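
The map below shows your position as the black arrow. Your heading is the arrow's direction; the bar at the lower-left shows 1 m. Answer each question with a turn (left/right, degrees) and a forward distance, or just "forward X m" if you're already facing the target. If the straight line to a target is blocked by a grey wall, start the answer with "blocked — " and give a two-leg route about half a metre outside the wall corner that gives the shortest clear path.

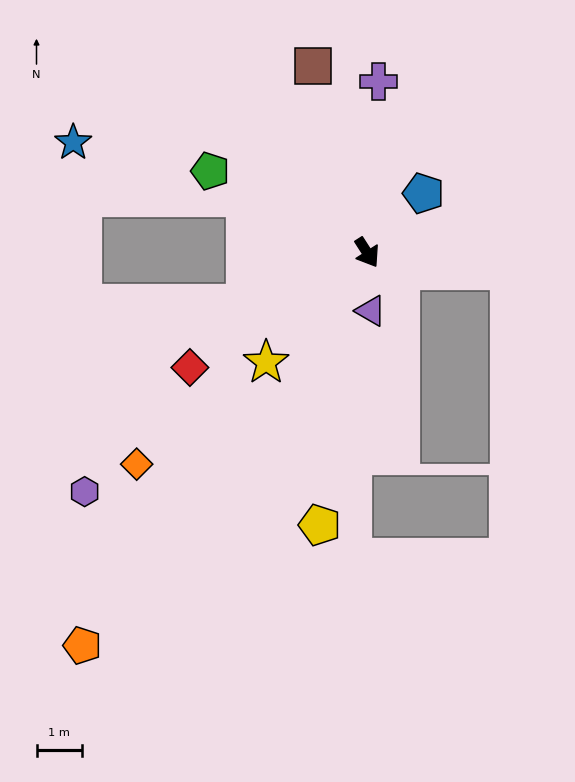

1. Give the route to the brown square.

turn left 164°, forward 4.3 m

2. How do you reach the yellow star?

turn right 75°, forward 3.3 m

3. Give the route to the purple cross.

turn left 144°, forward 3.8 m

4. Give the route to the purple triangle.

turn right 29°, forward 1.3 m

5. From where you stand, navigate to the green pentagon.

turn right 150°, forward 3.9 m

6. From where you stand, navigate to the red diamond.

turn right 90°, forward 4.6 m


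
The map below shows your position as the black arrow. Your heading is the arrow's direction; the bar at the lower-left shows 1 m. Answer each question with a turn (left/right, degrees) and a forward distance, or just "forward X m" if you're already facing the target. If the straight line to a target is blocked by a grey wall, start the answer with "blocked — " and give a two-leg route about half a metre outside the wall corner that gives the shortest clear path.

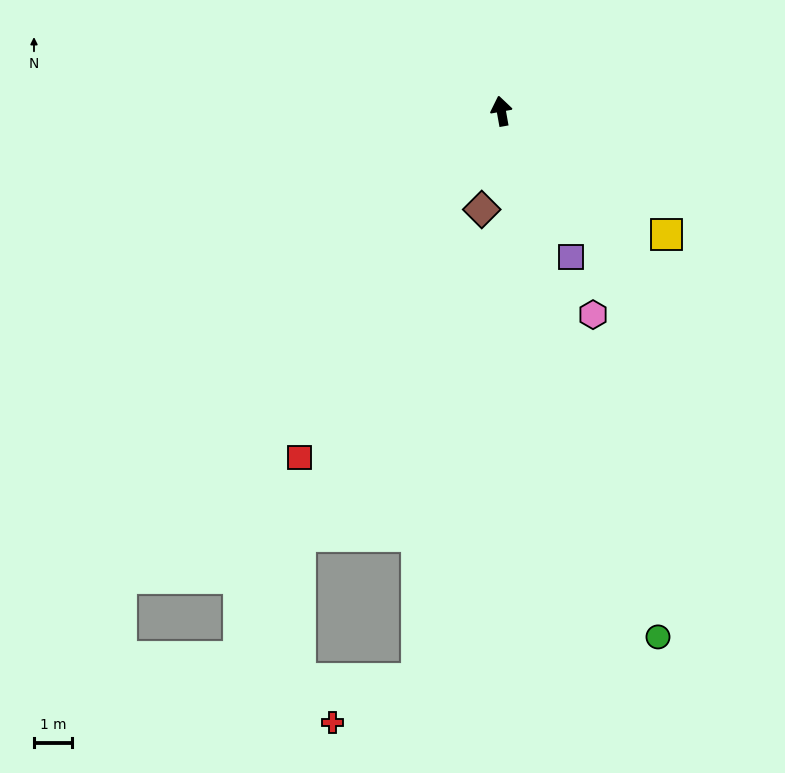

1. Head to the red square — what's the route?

turn left 140°, forward 10.5 m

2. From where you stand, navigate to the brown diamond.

turn left 159°, forward 2.6 m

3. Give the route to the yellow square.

turn right 137°, forward 5.4 m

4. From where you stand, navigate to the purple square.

turn right 165°, forward 4.2 m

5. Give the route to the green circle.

turn right 174°, forward 14.3 m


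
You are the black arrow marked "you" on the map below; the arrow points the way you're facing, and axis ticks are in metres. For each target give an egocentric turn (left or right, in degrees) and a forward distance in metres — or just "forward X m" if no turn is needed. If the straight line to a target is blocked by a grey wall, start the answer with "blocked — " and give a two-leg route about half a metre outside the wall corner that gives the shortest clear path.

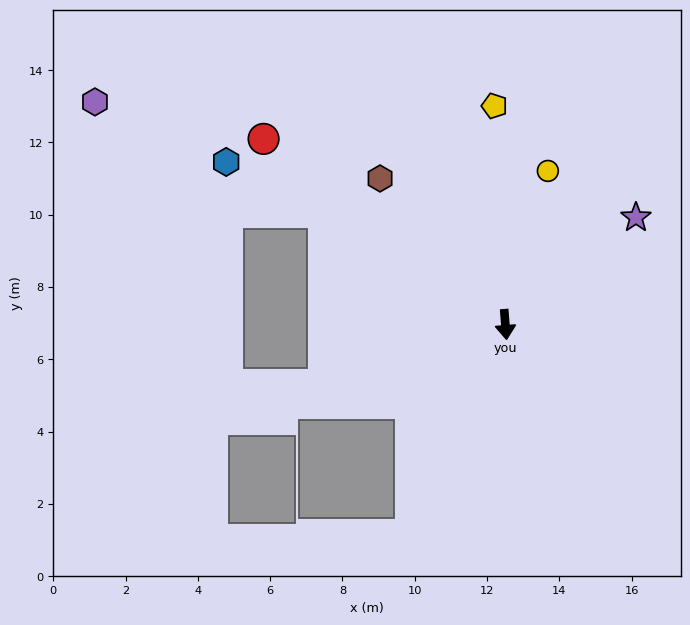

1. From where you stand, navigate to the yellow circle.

turn left 160°, forward 4.4 m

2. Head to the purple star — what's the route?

turn left 125°, forward 4.7 m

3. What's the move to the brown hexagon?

turn right 144°, forward 5.3 m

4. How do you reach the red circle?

turn right 132°, forward 8.4 m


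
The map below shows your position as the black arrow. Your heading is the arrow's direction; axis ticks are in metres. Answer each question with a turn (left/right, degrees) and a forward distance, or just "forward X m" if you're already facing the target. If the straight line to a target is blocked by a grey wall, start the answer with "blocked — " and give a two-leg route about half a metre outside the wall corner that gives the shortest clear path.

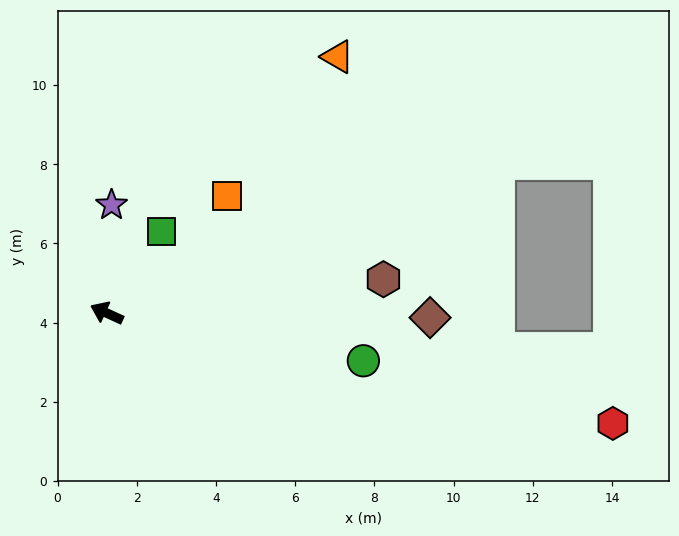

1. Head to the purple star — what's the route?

turn right 68°, forward 2.7 m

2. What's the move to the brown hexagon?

turn right 148°, forward 7.0 m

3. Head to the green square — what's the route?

turn right 99°, forward 2.5 m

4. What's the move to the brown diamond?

turn right 156°, forward 8.2 m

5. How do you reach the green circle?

turn right 166°, forward 6.6 m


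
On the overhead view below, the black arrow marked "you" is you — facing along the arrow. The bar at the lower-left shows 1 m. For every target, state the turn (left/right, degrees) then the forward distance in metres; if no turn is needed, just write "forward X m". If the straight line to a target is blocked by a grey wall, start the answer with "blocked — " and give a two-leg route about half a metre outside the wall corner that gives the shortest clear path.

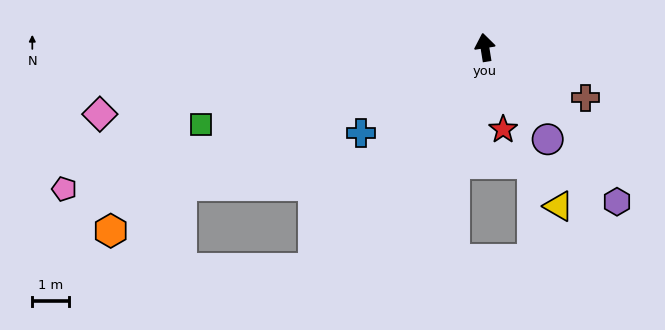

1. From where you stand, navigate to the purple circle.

turn right 155°, forward 3.0 m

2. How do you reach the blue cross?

turn left 116°, forward 4.1 m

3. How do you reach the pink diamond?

turn left 91°, forward 10.7 m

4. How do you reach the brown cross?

turn right 126°, forward 3.1 m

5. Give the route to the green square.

turn left 96°, forward 8.1 m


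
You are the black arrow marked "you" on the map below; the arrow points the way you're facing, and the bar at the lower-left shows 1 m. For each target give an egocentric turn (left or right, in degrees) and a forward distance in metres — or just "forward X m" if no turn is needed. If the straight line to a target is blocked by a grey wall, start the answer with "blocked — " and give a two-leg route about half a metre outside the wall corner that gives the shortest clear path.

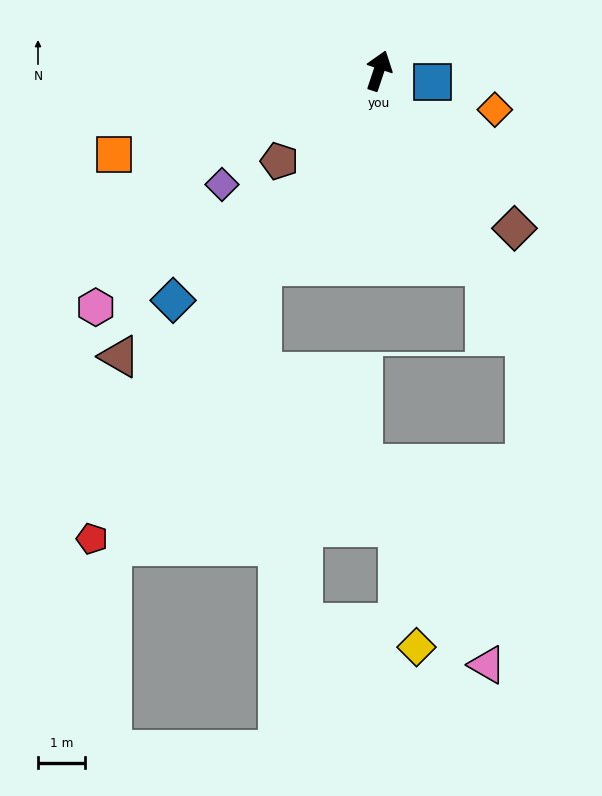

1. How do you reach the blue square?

turn right 84°, forward 1.2 m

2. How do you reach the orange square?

turn left 126°, forward 5.9 m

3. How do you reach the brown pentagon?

turn left 151°, forward 2.9 m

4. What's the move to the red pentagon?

turn left 167°, forward 11.6 m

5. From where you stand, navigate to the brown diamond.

turn right 121°, forward 4.4 m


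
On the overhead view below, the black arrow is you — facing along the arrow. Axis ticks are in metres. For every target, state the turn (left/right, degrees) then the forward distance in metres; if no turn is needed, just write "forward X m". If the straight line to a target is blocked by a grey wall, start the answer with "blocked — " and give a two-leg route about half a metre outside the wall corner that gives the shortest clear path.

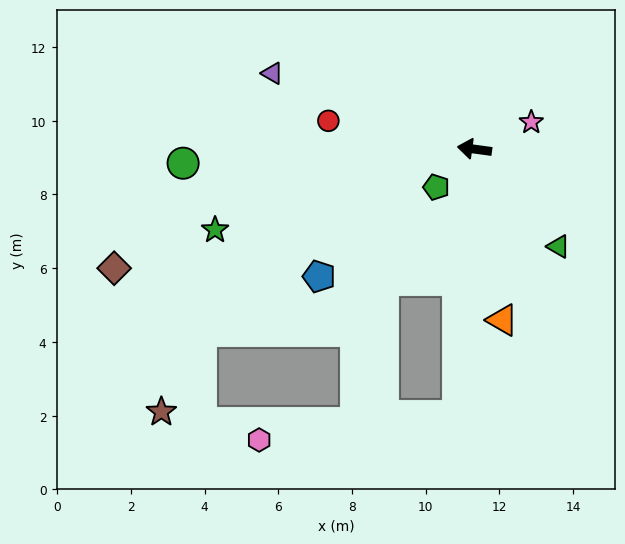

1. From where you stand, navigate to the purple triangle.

turn right 13°, forward 5.9 m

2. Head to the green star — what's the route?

turn left 25°, forward 7.4 m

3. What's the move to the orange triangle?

turn left 107°, forward 4.7 m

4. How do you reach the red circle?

turn right 3°, forward 4.0 m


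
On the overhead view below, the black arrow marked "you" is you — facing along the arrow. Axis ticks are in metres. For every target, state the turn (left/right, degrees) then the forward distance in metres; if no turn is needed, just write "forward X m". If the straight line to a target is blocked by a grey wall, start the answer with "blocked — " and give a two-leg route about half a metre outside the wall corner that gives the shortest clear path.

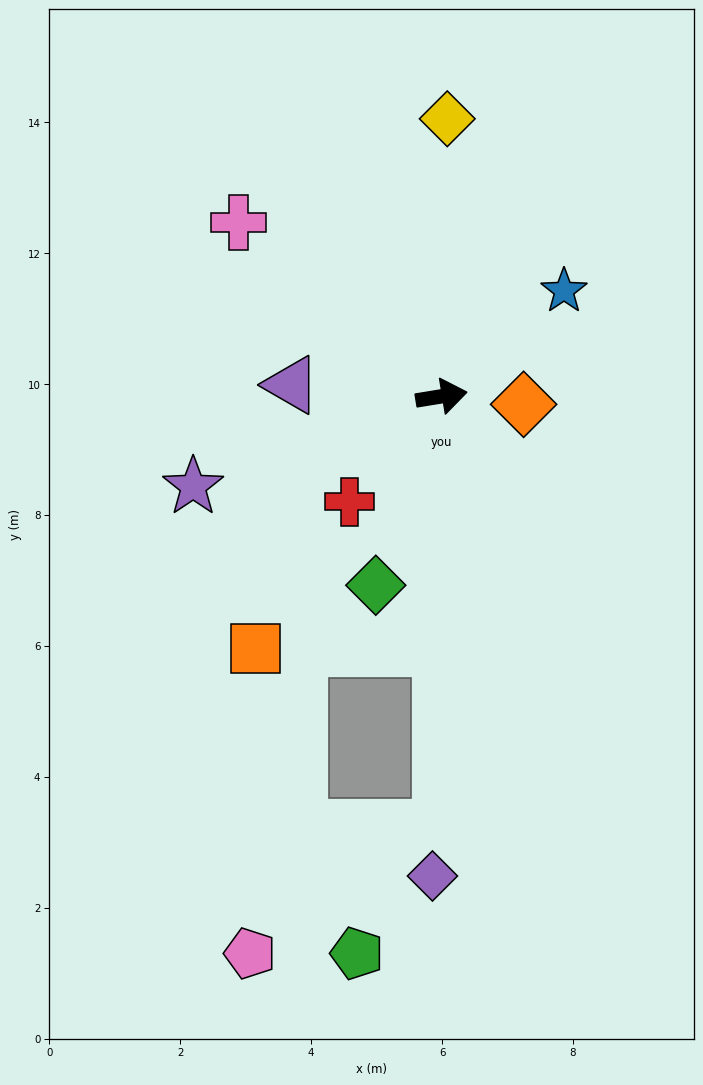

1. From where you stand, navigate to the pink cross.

turn left 130°, forward 4.1 m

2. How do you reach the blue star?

turn left 31°, forward 2.5 m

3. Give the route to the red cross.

turn right 140°, forward 2.1 m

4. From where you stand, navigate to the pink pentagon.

blocked — turn right 99°, forward 6.6 m, then turn right 57°, forward 3.5 m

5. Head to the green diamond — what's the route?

turn right 118°, forward 3.1 m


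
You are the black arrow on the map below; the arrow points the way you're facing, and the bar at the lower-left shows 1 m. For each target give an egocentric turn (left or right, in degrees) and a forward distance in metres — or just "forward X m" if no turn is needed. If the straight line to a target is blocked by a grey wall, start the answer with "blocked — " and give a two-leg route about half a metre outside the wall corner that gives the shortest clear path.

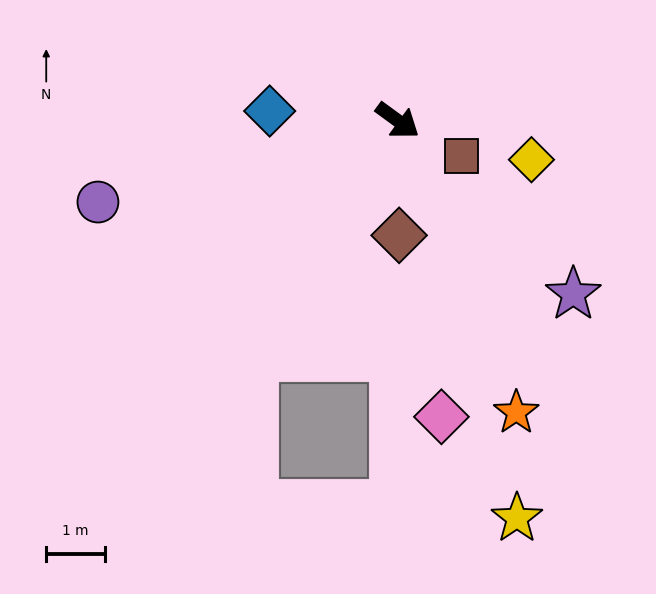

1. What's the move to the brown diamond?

turn right 53°, forward 2.0 m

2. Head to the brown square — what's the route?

turn left 7°, forward 1.2 m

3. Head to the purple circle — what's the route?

turn right 129°, forward 5.3 m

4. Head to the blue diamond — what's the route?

turn right 148°, forward 2.2 m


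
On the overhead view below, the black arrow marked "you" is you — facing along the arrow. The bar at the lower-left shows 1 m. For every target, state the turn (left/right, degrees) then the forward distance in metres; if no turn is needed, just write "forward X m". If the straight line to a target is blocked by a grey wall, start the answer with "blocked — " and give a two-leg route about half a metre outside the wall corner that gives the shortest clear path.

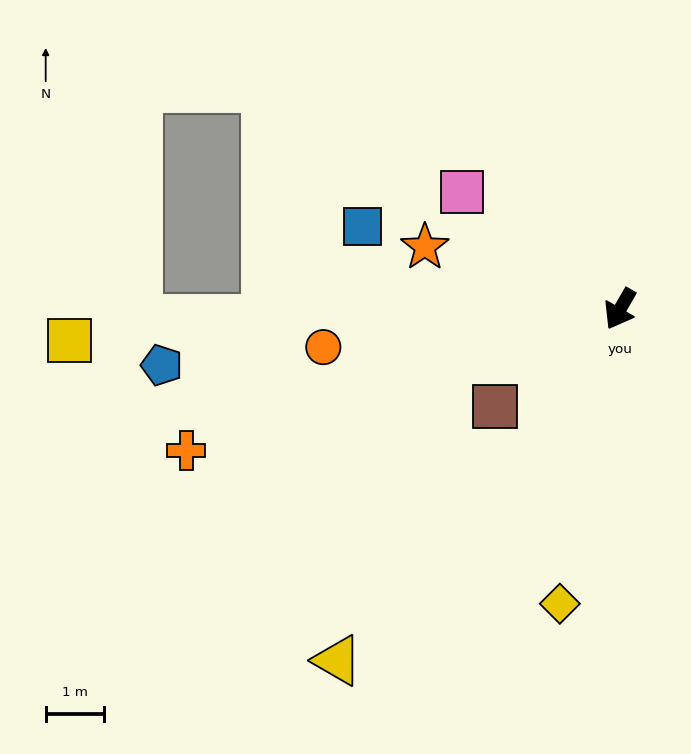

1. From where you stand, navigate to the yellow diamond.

turn left 18°, forward 5.2 m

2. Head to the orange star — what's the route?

turn right 78°, forward 3.5 m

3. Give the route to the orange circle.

turn right 53°, forward 5.1 m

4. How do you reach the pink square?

turn right 97°, forward 3.4 m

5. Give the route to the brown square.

turn right 22°, forward 2.7 m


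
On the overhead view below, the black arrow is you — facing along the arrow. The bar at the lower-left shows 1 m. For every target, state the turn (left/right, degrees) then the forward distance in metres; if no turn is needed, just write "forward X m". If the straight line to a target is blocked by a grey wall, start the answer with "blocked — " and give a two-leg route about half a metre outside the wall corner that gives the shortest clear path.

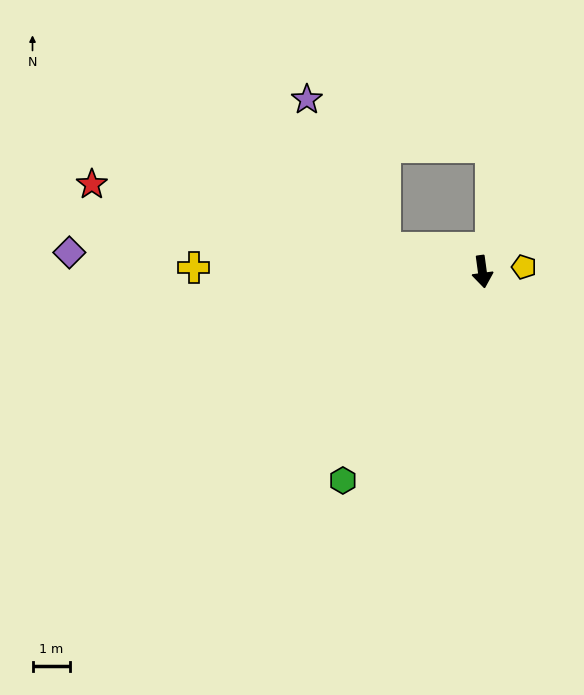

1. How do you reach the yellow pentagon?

turn left 89°, forward 1.1 m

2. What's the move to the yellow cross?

turn right 99°, forward 7.7 m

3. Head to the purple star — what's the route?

blocked — turn right 112°, forward 2.7 m, then turn right 48°, forward 4.5 m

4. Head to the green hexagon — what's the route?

turn right 41°, forward 6.7 m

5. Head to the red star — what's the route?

turn right 110°, forward 10.7 m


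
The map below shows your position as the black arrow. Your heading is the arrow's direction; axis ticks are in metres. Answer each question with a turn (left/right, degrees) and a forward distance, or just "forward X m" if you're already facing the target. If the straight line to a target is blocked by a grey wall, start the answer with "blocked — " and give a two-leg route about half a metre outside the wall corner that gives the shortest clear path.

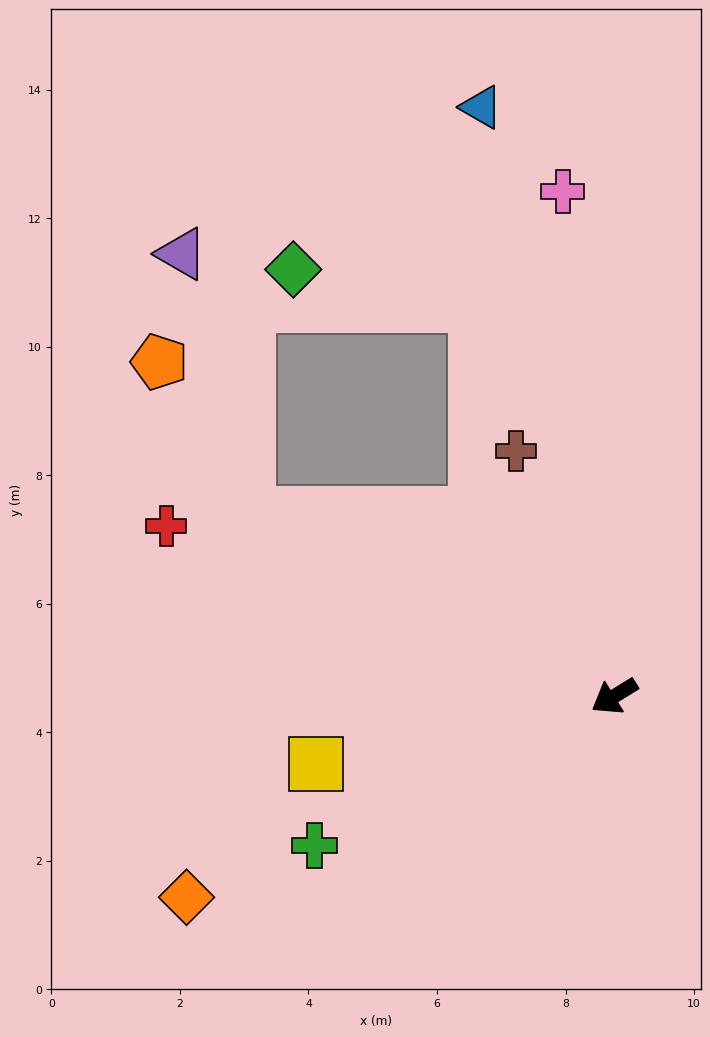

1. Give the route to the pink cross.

turn right 116°, forward 7.9 m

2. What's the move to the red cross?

turn right 52°, forward 7.5 m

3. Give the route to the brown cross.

turn right 100°, forward 4.1 m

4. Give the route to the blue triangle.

turn right 109°, forward 9.4 m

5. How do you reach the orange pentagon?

blocked — turn right 58°, forward 6.4 m, then turn right 33°, forward 2.7 m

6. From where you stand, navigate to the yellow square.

turn right 19°, forward 4.8 m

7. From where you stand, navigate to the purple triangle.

blocked — turn right 58°, forward 6.4 m, then turn right 49°, forward 4.2 m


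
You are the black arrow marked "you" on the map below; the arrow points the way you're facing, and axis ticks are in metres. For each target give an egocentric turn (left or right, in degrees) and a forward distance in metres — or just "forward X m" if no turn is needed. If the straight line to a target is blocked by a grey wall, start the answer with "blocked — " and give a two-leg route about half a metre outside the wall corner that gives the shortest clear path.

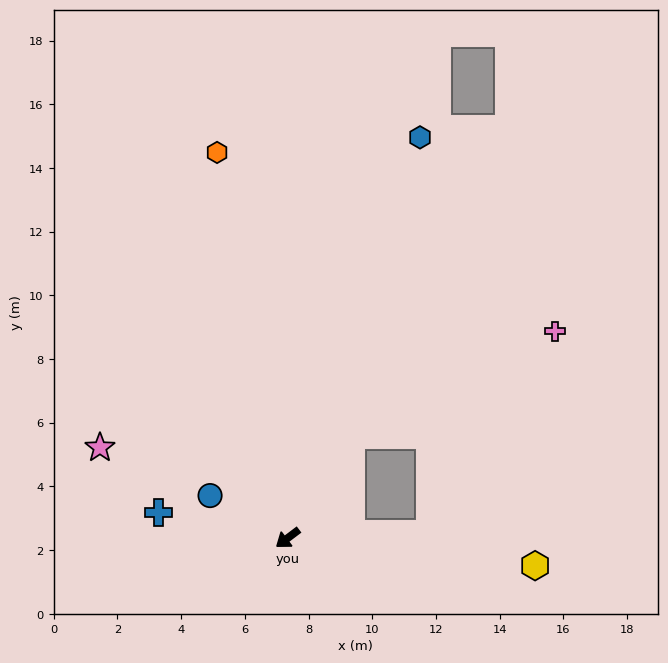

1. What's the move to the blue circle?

turn right 66°, forward 2.8 m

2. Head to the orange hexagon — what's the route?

turn right 117°, forward 12.3 m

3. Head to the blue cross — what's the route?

turn right 48°, forward 4.1 m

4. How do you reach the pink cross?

blocked — turn right 159°, forward 3.8 m, then turn right 31°, forward 7.2 m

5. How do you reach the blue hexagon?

turn right 145°, forward 13.3 m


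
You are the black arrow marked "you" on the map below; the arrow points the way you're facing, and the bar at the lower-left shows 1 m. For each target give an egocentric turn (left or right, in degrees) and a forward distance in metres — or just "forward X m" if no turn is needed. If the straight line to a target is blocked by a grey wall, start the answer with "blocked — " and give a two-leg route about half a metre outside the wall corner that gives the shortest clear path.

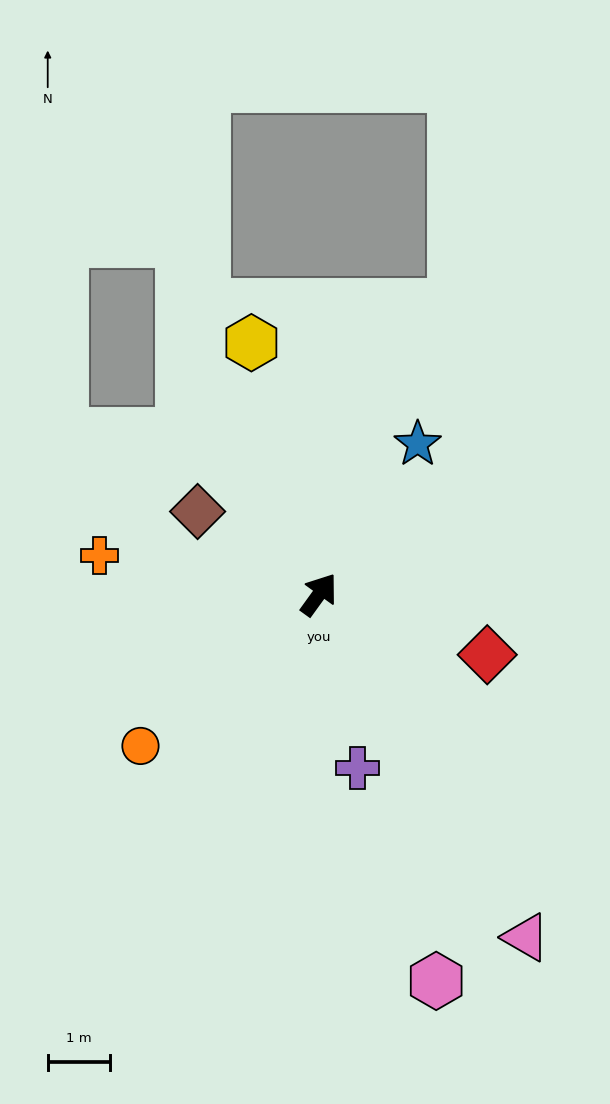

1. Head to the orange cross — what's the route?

turn left 116°, forward 3.6 m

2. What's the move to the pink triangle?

turn right 113°, forward 6.5 m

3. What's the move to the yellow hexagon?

turn left 51°, forward 4.2 m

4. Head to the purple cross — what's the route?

turn right 132°, forward 2.9 m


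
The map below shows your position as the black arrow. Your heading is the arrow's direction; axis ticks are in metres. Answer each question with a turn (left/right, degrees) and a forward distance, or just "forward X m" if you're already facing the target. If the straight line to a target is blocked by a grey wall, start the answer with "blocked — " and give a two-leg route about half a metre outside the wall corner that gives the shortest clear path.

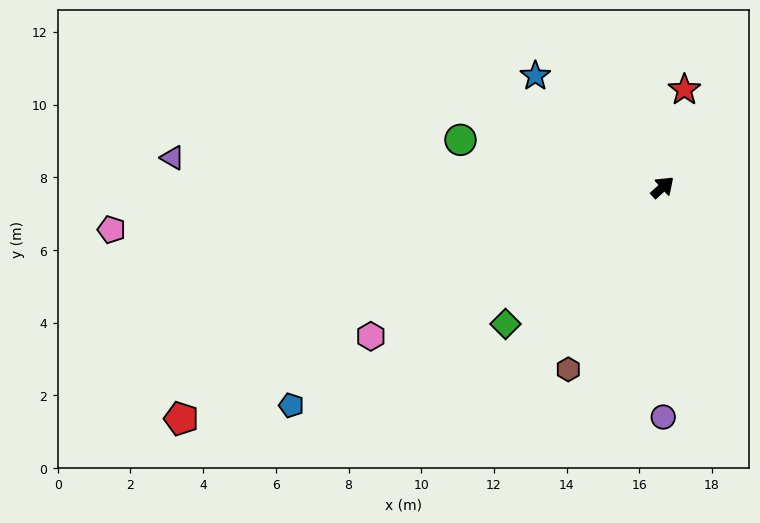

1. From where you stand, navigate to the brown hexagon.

turn right 160°, forward 5.6 m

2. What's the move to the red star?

turn left 35°, forward 2.7 m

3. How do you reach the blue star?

turn left 96°, forward 4.7 m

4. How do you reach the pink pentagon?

turn left 142°, forward 15.2 m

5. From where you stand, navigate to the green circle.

turn left 124°, forward 5.7 m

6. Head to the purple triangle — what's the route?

turn left 134°, forward 13.5 m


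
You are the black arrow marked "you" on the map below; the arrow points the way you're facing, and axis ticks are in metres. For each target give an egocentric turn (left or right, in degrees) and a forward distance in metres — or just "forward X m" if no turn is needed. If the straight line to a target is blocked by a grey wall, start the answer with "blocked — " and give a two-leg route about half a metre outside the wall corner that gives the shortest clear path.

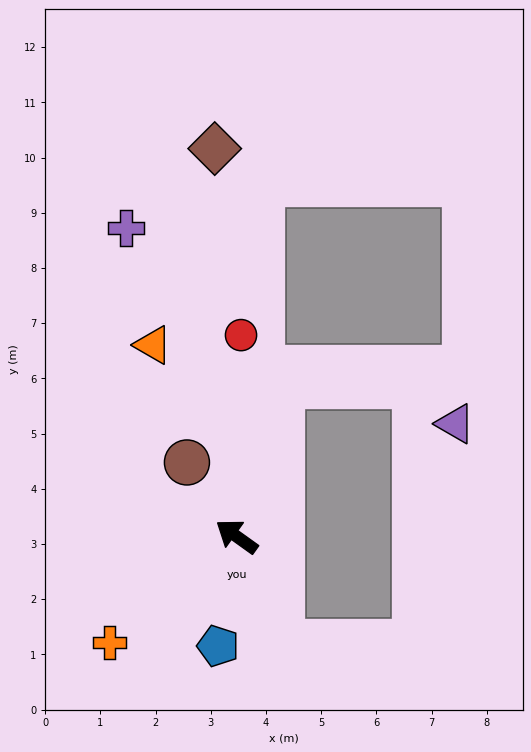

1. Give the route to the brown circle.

turn right 21°, forward 1.6 m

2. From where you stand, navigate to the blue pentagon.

turn left 116°, forward 2.0 m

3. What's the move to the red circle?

turn right 56°, forward 3.6 m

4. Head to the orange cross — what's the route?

turn left 75°, forward 3.0 m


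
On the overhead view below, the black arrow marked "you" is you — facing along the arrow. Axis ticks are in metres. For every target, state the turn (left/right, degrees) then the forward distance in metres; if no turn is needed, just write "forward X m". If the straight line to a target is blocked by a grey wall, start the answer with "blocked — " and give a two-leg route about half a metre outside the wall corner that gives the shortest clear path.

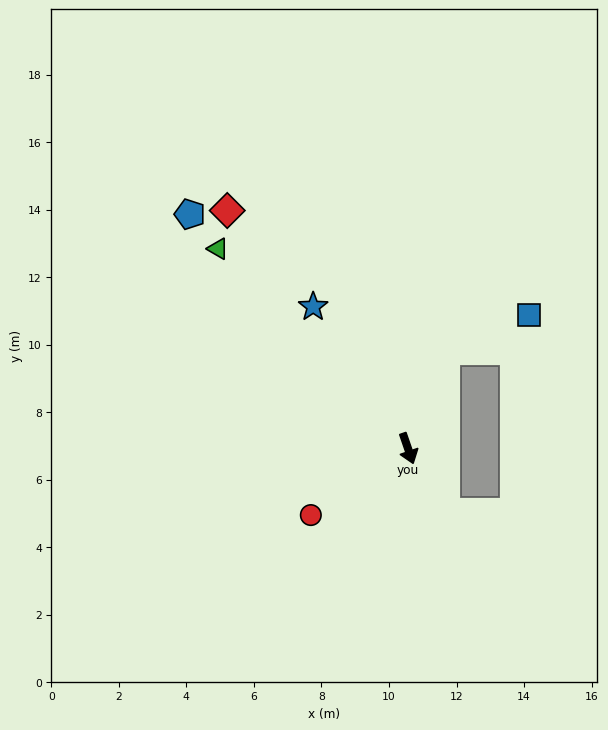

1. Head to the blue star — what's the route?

turn right 165°, forward 5.0 m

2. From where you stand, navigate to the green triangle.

turn right 155°, forward 8.2 m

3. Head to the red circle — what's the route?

turn right 75°, forward 3.5 m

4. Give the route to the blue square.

blocked — turn left 140°, forward 3.1 m, then turn right 46°, forward 2.7 m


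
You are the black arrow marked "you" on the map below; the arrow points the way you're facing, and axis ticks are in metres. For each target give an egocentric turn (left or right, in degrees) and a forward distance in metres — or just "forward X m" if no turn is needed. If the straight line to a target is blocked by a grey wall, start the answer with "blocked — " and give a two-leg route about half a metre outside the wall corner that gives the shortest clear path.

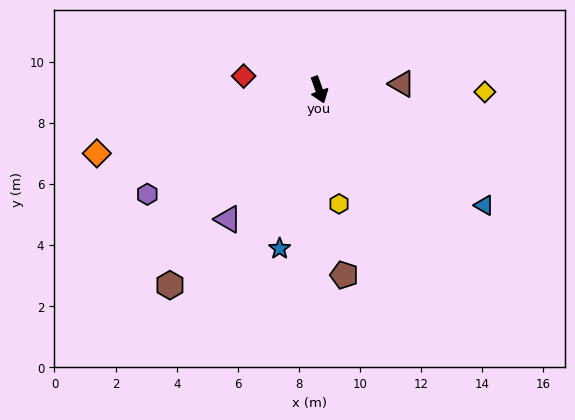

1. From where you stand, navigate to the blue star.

turn right 34°, forward 5.4 m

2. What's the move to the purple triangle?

turn right 55°, forward 5.2 m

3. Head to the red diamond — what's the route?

turn right 120°, forward 2.5 m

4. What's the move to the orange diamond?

turn right 94°, forward 7.6 m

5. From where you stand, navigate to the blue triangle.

turn left 35°, forward 6.6 m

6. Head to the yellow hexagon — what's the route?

turn right 10°, forward 3.8 m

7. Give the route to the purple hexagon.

turn right 78°, forward 6.6 m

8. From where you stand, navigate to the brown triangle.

turn left 74°, forward 2.7 m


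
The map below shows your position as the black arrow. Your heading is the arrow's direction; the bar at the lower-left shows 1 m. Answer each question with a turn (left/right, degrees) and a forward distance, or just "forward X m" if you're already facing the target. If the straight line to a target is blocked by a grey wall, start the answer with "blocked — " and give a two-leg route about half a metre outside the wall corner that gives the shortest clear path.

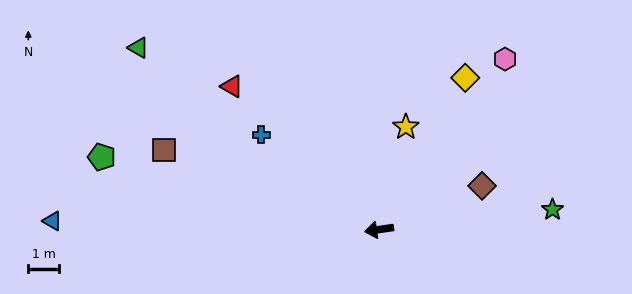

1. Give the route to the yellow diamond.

turn right 128°, forward 5.7 m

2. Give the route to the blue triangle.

turn right 10°, forward 10.6 m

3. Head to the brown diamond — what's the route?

turn right 165°, forward 3.6 m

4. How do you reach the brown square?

turn right 29°, forward 7.5 m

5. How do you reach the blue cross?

turn right 47°, forward 4.9 m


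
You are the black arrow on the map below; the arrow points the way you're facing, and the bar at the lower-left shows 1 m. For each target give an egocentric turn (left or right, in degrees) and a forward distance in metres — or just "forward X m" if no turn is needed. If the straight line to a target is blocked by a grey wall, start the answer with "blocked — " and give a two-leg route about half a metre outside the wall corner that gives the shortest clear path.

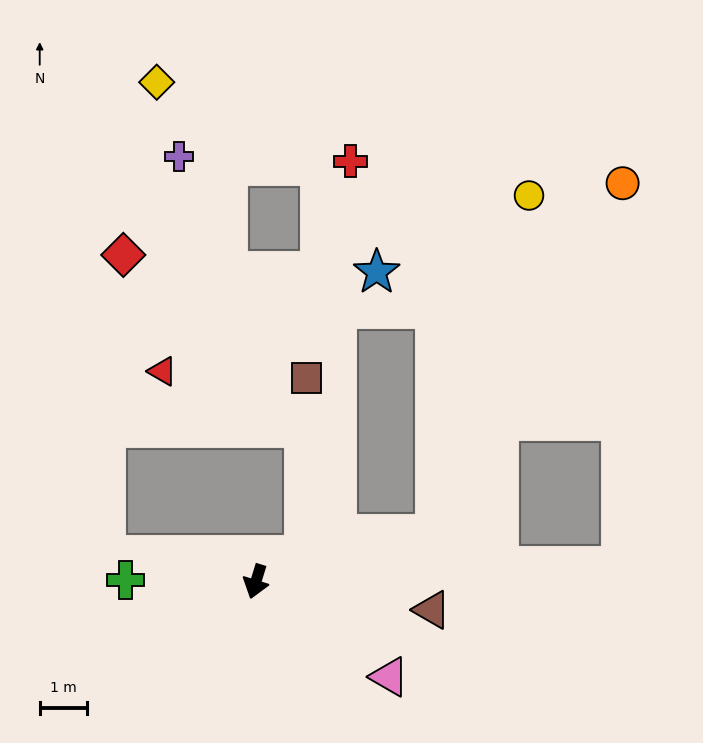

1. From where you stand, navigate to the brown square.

blocked — turn left 136°, forward 1.1 m, then turn left 60°, forward 3.7 m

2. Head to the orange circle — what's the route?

blocked — turn left 122°, forward 3.9 m, then turn left 47°, forward 8.3 m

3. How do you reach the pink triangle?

turn left 72°, forward 3.4 m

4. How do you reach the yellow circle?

blocked — turn left 122°, forward 3.9 m, then turn left 60°, forward 7.4 m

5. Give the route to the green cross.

turn right 74°, forward 2.7 m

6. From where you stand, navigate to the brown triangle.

turn left 98°, forward 3.7 m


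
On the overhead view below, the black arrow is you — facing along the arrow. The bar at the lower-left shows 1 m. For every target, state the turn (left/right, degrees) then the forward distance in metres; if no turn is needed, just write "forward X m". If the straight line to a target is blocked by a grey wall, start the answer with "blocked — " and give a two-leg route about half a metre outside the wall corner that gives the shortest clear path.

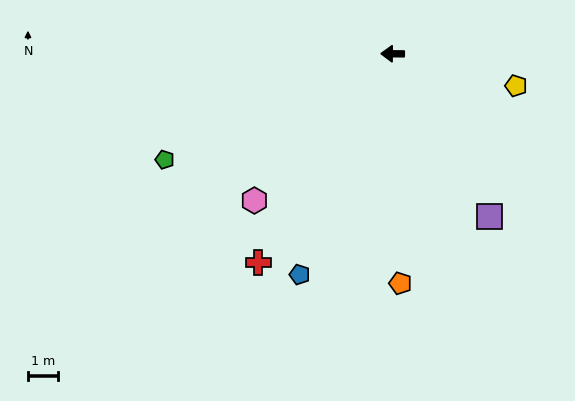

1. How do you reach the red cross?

turn left 58°, forward 8.3 m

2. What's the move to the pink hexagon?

turn left 47°, forward 6.8 m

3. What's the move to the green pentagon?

turn left 25°, forward 8.5 m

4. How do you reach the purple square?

turn left 121°, forward 6.4 m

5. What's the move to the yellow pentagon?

turn left 166°, forward 4.3 m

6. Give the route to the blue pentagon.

turn left 68°, forward 8.1 m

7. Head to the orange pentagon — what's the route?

turn left 92°, forward 7.7 m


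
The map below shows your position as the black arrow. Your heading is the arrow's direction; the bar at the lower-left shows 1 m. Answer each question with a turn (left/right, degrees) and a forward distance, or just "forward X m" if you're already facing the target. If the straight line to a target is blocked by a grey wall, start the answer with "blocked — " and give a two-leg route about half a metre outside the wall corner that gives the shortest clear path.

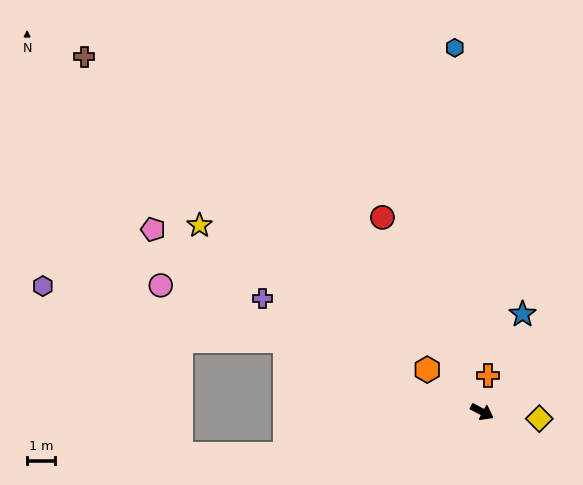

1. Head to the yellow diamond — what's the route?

turn left 21°, forward 2.0 m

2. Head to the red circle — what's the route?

turn left 145°, forward 7.7 m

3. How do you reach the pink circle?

turn right 173°, forward 12.2 m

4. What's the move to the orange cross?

turn left 109°, forward 1.3 m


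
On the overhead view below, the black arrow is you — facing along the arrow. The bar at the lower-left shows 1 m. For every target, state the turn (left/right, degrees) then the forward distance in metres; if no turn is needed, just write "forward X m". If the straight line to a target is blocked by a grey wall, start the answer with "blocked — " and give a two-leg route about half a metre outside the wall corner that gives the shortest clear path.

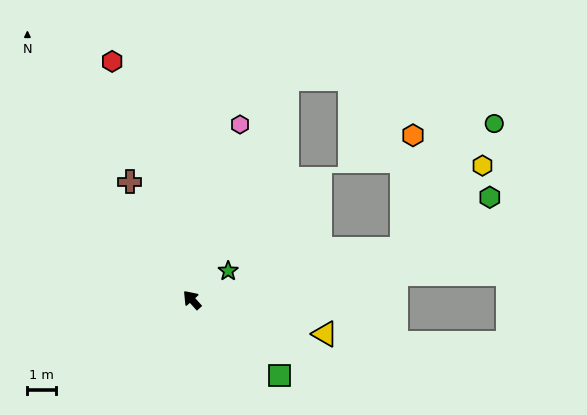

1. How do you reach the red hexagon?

turn right 23°, forward 8.8 m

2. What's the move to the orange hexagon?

blocked — turn right 118°, forward 7.6 m, then turn left 71°, forward 4.0 m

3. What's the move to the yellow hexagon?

blocked — turn right 118°, forward 7.6 m, then turn left 32°, forward 4.1 m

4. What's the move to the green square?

turn right 173°, forward 4.1 m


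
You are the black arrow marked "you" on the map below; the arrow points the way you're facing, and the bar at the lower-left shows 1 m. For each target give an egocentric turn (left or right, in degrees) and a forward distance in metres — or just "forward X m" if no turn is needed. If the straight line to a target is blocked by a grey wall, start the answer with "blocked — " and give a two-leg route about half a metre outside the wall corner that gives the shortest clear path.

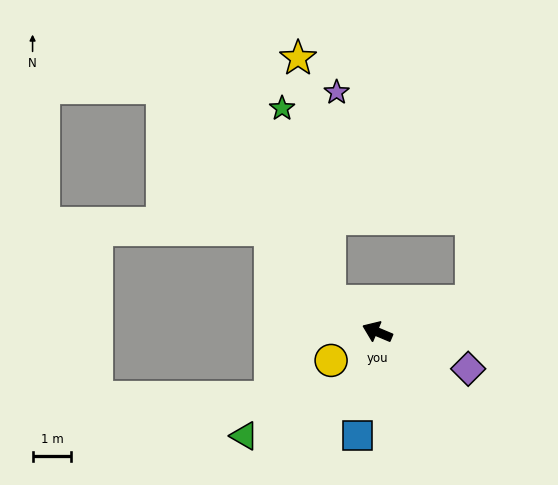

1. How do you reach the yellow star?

blocked — turn right 10°, forward 1.5 m, then turn right 50°, forward 6.3 m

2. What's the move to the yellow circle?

turn left 54°, forward 1.4 m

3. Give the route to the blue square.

turn left 102°, forward 2.7 m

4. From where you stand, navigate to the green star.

blocked — turn right 10°, forward 1.5 m, then turn right 43°, forward 5.1 m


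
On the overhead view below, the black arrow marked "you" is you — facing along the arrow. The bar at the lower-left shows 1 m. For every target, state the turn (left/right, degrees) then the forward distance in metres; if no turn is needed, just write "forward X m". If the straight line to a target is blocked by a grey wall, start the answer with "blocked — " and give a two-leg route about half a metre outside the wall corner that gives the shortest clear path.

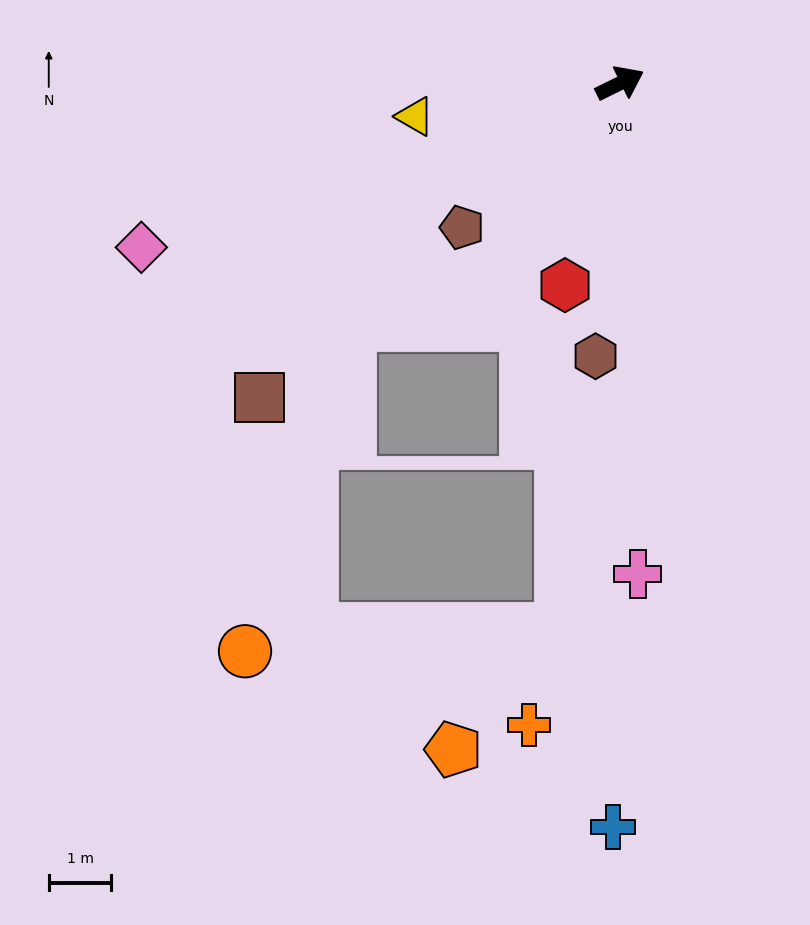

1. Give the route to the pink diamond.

turn left 173°, forward 8.1 m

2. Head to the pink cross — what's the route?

turn right 114°, forward 7.8 m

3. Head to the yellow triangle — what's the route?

turn left 163°, forward 3.3 m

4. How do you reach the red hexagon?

turn right 131°, forward 3.3 m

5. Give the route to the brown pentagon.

turn right 164°, forward 3.4 m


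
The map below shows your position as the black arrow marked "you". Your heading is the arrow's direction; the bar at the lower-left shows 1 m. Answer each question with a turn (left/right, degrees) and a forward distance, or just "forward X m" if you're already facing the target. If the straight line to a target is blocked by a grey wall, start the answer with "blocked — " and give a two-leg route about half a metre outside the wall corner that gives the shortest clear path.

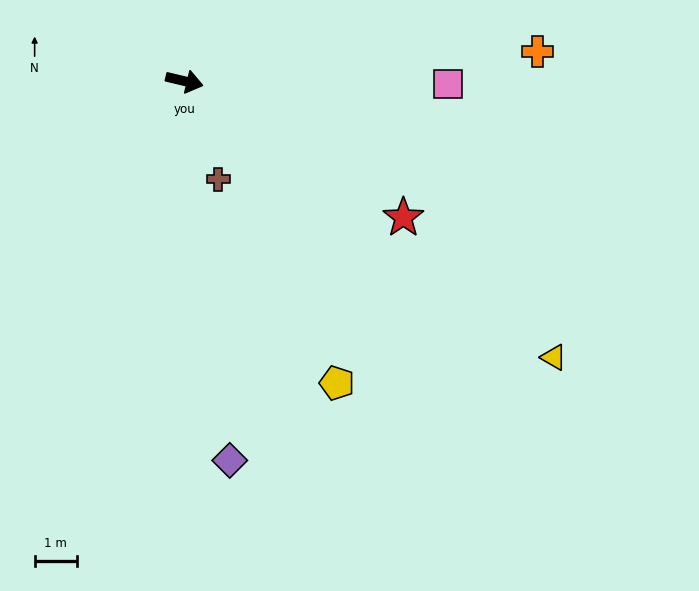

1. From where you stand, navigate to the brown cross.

turn right 58°, forward 2.5 m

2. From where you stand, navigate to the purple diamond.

turn right 70°, forward 9.1 m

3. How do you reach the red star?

turn right 18°, forward 6.2 m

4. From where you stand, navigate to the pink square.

turn left 13°, forward 6.3 m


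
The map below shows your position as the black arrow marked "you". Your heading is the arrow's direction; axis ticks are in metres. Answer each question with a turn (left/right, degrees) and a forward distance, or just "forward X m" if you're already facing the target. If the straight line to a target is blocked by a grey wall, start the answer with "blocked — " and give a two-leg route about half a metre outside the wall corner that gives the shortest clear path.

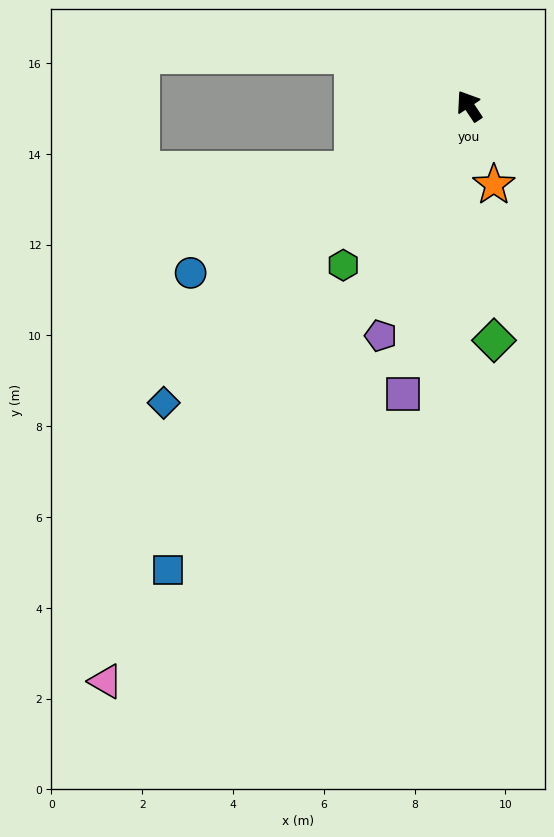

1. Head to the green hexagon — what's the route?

turn left 108°, forward 4.5 m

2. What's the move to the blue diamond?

turn left 101°, forward 9.4 m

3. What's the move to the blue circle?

turn left 87°, forward 7.2 m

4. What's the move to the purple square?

turn left 134°, forward 6.5 m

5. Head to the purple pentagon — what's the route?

turn left 125°, forward 5.4 m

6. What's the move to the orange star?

turn left 164°, forward 1.8 m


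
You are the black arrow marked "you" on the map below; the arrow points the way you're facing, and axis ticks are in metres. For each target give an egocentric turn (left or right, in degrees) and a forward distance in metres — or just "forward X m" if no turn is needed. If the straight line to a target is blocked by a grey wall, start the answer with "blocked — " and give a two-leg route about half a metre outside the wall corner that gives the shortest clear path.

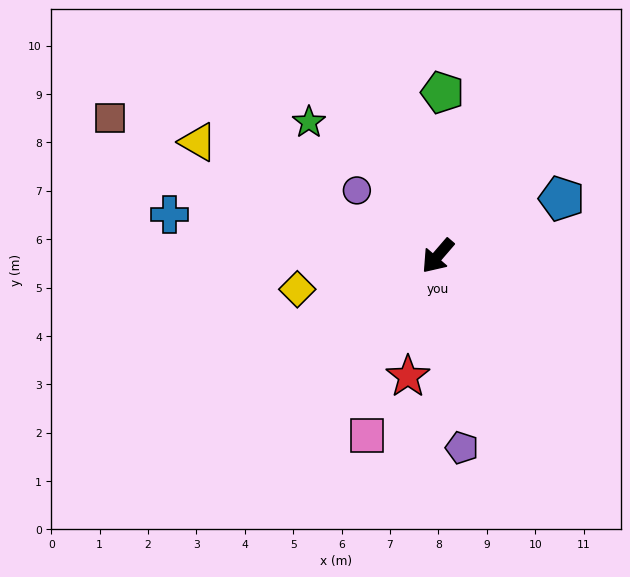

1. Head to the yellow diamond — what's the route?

turn right 36°, forward 3.0 m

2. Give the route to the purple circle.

turn right 88°, forward 2.2 m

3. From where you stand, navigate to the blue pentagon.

turn left 156°, forward 2.8 m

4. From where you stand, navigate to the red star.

turn left 27°, forward 2.6 m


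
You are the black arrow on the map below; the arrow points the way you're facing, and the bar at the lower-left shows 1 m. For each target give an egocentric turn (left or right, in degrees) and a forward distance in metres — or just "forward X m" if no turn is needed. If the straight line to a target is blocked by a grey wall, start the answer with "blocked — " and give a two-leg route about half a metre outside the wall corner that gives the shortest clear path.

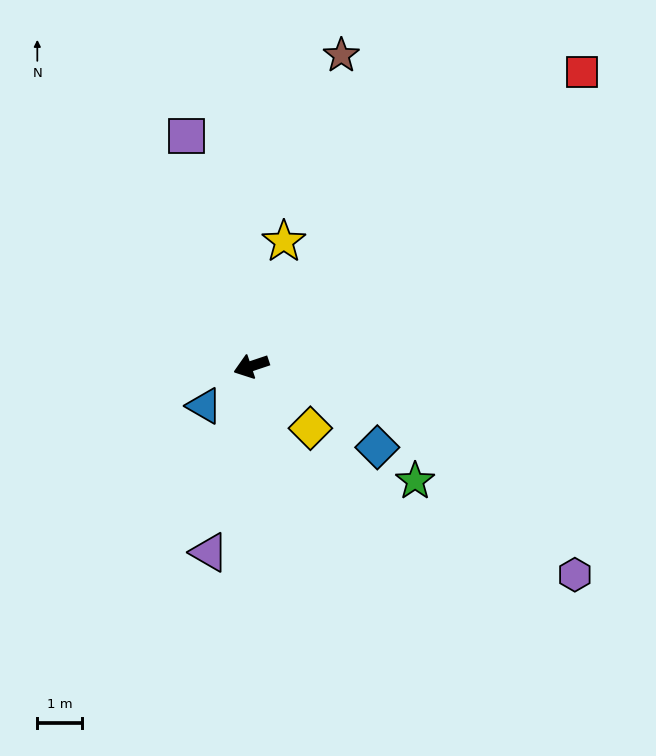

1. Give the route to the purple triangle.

turn left 59°, forward 4.3 m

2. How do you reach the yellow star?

turn right 123°, forward 2.9 m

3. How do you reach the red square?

turn right 157°, forward 10.0 m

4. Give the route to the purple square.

turn right 93°, forward 5.4 m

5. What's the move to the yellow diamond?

turn left 115°, forward 1.9 m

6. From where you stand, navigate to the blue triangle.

turn left 22°, forward 1.4 m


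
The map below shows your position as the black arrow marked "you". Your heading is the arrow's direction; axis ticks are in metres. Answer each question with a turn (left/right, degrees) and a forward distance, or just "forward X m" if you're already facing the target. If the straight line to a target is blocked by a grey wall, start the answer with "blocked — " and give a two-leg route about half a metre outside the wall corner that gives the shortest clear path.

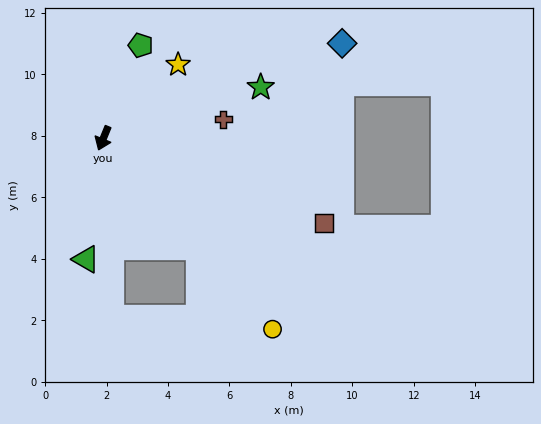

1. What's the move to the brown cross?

turn left 121°, forward 3.9 m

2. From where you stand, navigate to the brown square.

turn left 91°, forward 7.7 m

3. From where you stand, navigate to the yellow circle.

turn left 64°, forward 8.3 m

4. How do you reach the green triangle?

turn left 14°, forward 4.0 m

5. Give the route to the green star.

turn left 130°, forward 5.4 m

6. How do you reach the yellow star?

turn left 157°, forward 3.4 m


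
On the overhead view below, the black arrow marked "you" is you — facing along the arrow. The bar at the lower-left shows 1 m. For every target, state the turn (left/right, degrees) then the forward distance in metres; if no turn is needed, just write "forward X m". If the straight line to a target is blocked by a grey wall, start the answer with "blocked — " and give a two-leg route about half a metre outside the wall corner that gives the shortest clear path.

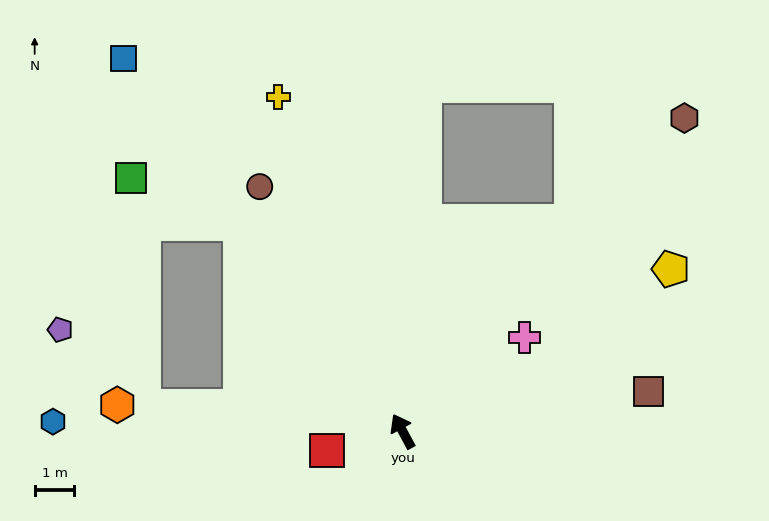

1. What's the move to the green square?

blocked — turn left 10°, forward 6.6 m, then turn left 29°, forward 3.0 m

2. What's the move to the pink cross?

turn right 81°, forward 3.9 m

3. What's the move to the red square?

turn left 76°, forward 2.0 m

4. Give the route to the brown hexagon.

turn right 70°, forward 10.6 m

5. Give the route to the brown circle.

forward 7.1 m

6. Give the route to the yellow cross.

turn right 8°, forward 9.0 m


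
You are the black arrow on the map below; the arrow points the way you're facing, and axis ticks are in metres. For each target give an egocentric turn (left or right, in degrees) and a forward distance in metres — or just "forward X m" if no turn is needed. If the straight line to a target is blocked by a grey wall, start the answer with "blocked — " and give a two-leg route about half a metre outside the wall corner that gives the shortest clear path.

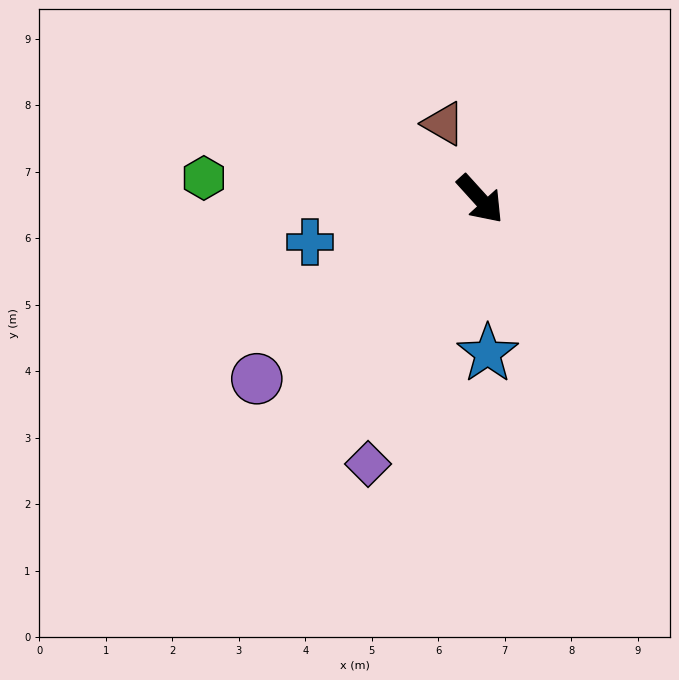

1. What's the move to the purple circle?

turn right 93°, forward 4.3 m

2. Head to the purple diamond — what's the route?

turn right 65°, forward 4.3 m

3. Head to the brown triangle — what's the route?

turn left 164°, forward 1.3 m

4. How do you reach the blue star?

turn right 39°, forward 2.3 m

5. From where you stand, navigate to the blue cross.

turn right 118°, forward 2.6 m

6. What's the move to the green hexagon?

turn right 137°, forward 4.2 m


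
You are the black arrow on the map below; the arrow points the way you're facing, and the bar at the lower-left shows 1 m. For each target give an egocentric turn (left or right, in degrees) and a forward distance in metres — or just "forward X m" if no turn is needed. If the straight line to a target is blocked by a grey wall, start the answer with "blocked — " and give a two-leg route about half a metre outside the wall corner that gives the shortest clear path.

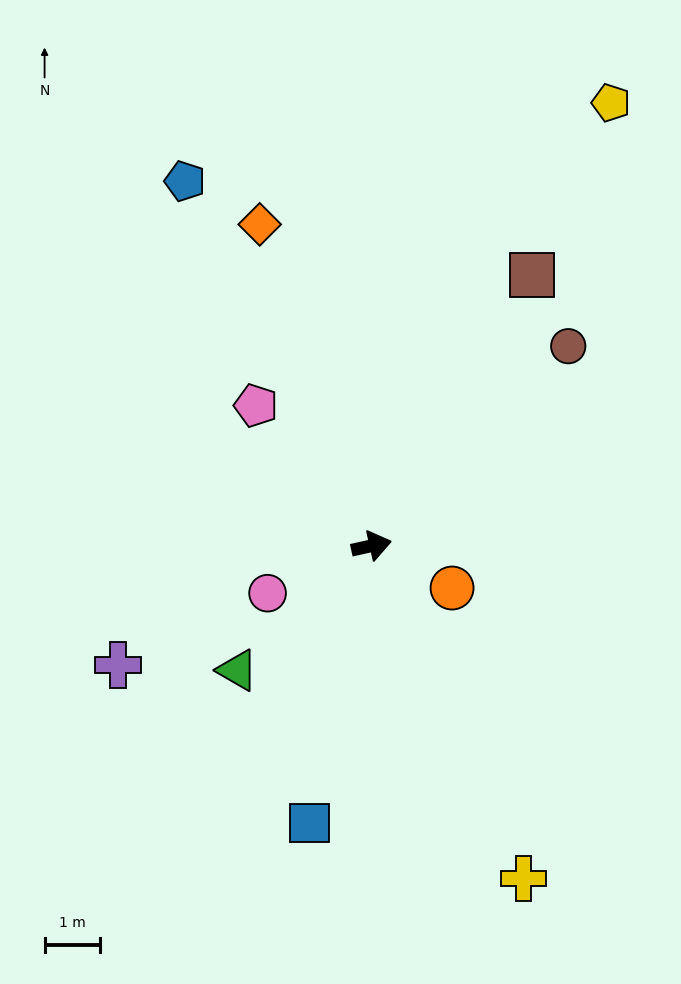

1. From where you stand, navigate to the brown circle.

turn left 33°, forward 5.0 m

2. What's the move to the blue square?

turn right 115°, forward 5.1 m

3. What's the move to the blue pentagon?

turn left 104°, forward 7.3 m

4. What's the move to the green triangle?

turn right 150°, forward 3.3 m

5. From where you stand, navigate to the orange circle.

turn right 40°, forward 1.6 m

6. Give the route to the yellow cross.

turn right 78°, forward 6.6 m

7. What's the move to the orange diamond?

turn left 97°, forward 6.1 m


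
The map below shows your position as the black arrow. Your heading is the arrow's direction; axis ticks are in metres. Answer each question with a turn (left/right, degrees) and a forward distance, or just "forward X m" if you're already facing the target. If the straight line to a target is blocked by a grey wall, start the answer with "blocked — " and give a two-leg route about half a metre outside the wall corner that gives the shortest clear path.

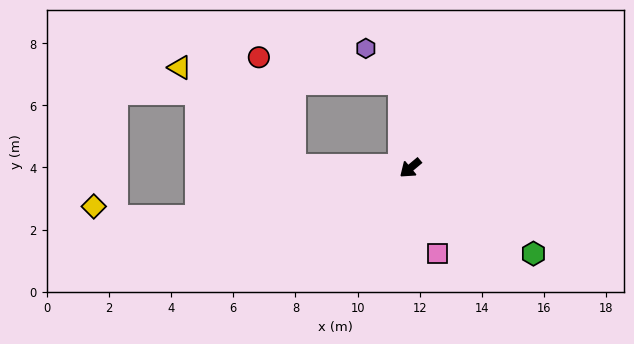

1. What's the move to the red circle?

blocked — turn right 124°, forward 2.8 m, then turn left 74°, forward 4.6 m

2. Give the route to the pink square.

turn left 68°, forward 2.9 m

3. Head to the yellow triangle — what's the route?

blocked — turn right 41°, forward 3.8 m, then turn right 40°, forward 4.8 m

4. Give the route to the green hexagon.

turn left 105°, forward 4.8 m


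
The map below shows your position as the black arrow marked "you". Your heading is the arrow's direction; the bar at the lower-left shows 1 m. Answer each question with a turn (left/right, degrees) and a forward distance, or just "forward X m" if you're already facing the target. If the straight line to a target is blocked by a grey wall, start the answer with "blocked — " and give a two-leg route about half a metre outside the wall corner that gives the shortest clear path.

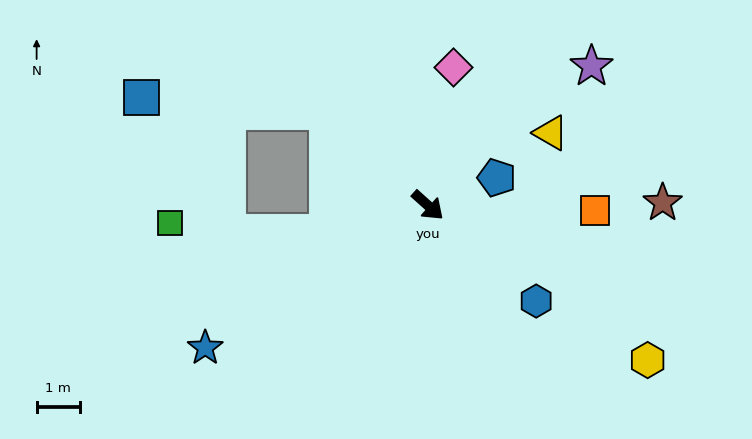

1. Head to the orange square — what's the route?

turn left 40°, forward 3.9 m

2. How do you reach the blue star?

turn right 105°, forward 6.1 m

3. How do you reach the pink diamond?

turn left 121°, forward 3.2 m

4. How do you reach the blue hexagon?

forward 3.3 m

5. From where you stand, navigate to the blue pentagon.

turn left 64°, forward 1.7 m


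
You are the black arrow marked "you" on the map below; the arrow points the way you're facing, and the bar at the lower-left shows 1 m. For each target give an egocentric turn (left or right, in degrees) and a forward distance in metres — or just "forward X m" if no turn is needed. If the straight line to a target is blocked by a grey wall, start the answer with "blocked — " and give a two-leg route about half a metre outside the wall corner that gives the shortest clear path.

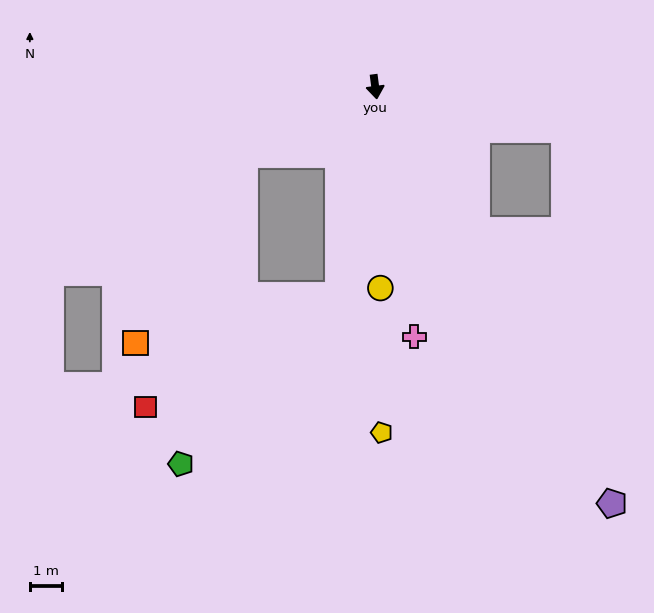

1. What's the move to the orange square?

blocked — turn right 70°, forward 4.6 m, then turn left 33°, forward 6.8 m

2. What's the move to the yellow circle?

turn right 6°, forward 6.3 m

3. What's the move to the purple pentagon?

turn left 22°, forward 15.1 m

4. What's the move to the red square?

blocked — turn right 70°, forward 4.6 m, then turn left 41°, forward 8.5 m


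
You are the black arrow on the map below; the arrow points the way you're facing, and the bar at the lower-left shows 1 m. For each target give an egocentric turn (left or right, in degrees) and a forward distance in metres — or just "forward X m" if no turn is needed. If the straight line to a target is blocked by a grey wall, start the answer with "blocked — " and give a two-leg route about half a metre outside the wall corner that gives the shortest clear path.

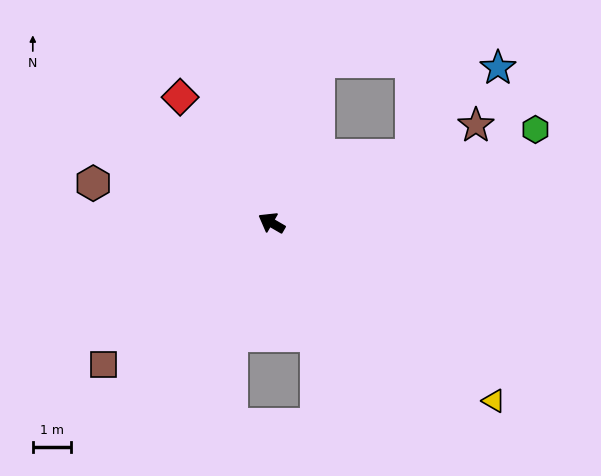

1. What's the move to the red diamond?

turn right 24°, forward 4.1 m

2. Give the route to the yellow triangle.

turn left 172°, forward 7.5 m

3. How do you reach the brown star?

turn right 124°, forward 6.0 m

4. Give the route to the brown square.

turn left 70°, forward 5.8 m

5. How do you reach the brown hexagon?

turn left 18°, forward 4.8 m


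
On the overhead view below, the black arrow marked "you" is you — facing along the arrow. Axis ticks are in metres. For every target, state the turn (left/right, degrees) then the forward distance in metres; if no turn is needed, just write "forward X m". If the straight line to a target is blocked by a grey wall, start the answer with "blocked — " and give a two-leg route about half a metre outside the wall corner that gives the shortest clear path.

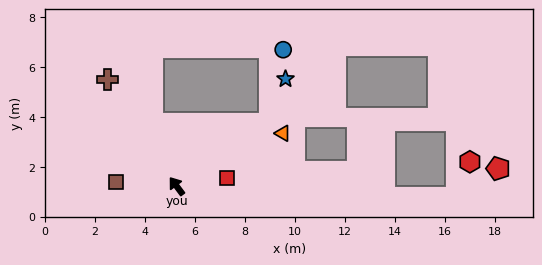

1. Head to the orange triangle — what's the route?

turn right 100°, forward 4.7 m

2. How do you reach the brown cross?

turn right 4°, forward 5.1 m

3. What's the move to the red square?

turn right 118°, forward 2.1 m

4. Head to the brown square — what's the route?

turn left 49°, forward 2.4 m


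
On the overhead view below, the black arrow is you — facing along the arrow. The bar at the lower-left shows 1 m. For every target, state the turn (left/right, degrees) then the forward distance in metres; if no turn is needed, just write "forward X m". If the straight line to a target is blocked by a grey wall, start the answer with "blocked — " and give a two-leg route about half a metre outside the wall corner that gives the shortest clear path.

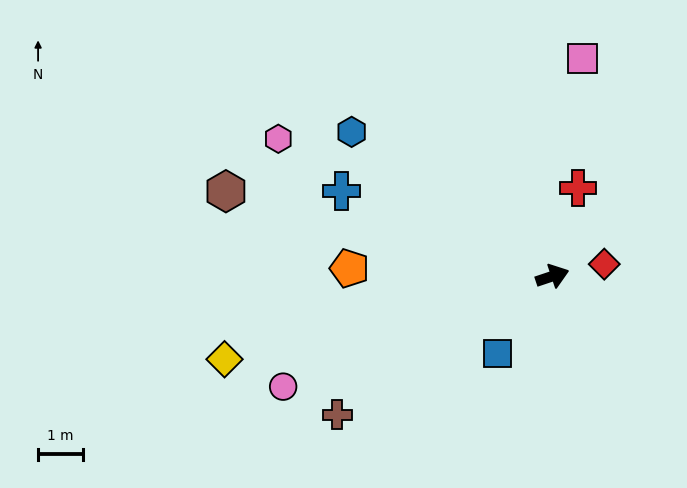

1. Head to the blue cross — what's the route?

turn left 140°, forward 5.0 m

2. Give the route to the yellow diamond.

turn left 176°, forward 7.5 m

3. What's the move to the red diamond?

turn right 5°, forward 1.2 m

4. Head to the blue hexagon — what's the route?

turn left 126°, forward 5.5 m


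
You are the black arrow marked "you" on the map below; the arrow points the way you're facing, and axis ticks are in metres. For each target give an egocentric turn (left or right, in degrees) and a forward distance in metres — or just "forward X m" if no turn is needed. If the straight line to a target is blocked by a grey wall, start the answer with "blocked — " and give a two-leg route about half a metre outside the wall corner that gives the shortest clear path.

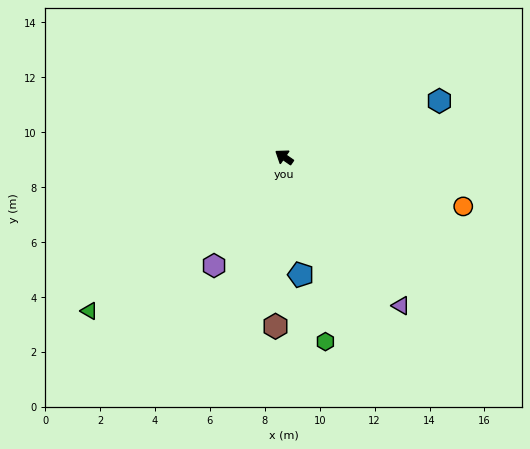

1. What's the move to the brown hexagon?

turn left 122°, forward 6.2 m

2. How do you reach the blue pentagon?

turn left 133°, forward 4.3 m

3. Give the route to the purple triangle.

turn left 163°, forward 6.9 m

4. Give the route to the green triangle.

turn left 73°, forward 9.0 m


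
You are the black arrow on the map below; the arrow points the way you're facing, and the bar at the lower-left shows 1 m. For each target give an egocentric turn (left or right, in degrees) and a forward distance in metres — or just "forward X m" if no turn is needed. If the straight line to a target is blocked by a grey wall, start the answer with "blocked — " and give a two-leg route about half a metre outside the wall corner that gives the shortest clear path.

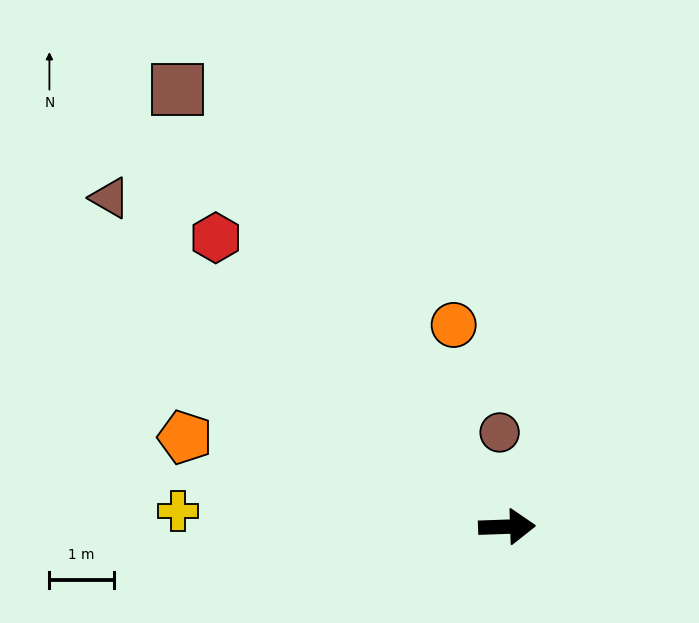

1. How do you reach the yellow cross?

turn left 175°, forward 5.1 m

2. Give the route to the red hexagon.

turn left 133°, forward 6.4 m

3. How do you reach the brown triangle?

turn left 138°, forward 8.0 m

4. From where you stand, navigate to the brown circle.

turn left 93°, forward 1.5 m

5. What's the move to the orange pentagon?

turn left 163°, forward 5.2 m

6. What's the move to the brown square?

turn left 125°, forward 8.5 m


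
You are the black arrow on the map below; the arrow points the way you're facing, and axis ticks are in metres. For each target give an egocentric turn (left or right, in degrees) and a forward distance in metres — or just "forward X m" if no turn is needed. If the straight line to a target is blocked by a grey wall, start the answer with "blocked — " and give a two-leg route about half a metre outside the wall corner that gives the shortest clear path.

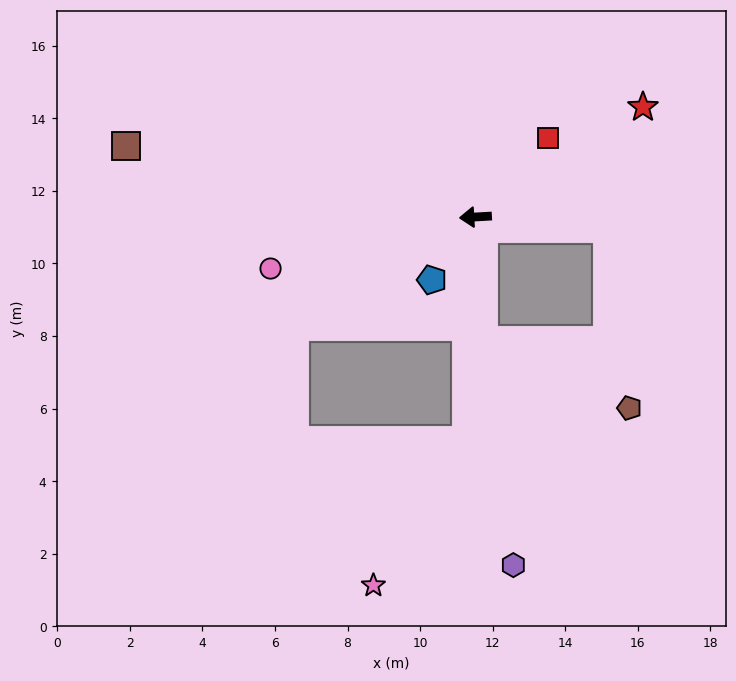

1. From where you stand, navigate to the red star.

turn right 150°, forward 5.5 m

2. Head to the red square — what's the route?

turn right 136°, forward 3.0 m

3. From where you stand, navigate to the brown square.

turn right 15°, forward 9.8 m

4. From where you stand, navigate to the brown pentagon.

blocked — turn left 90°, forward 3.4 m, then turn left 62°, forward 4.4 m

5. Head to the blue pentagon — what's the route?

turn left 52°, forward 2.1 m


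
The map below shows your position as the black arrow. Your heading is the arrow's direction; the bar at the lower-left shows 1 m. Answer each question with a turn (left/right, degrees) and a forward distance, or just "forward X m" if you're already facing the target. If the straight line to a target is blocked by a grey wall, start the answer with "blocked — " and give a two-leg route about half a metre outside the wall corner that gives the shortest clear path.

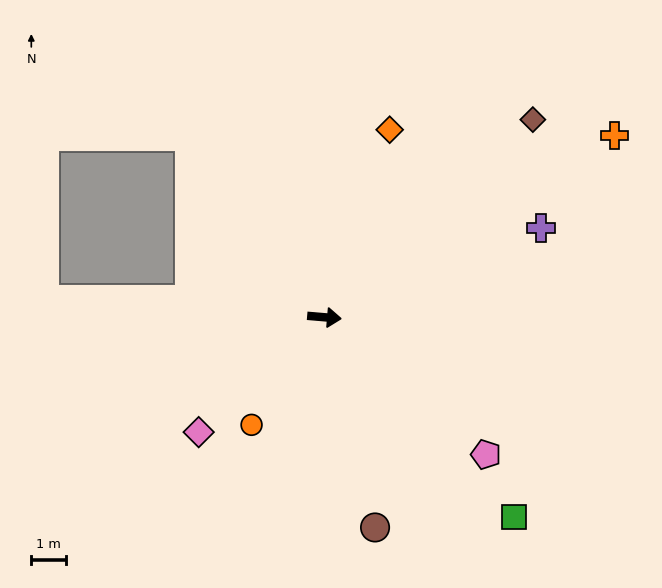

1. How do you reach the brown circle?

turn right 72°, forward 6.2 m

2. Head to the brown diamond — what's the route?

turn left 48°, forward 8.2 m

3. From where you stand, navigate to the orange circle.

turn right 119°, forward 3.7 m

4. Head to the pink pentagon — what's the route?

turn right 36°, forward 6.0 m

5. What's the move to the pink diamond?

turn right 133°, forward 4.9 m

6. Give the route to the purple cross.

turn left 27°, forward 6.7 m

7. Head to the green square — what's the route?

turn right 42°, forward 7.9 m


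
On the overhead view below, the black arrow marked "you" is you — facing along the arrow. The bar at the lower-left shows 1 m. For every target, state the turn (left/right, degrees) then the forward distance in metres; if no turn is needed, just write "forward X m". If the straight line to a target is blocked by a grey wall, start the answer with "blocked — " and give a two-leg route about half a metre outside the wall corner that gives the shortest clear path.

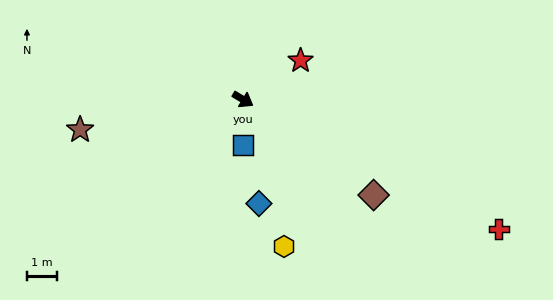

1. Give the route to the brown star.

turn right 138°, forward 5.5 m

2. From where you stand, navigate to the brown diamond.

turn right 5°, forward 5.4 m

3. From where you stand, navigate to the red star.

turn left 65°, forward 2.3 m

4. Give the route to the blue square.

turn right 59°, forward 1.5 m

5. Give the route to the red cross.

turn left 4°, forward 9.6 m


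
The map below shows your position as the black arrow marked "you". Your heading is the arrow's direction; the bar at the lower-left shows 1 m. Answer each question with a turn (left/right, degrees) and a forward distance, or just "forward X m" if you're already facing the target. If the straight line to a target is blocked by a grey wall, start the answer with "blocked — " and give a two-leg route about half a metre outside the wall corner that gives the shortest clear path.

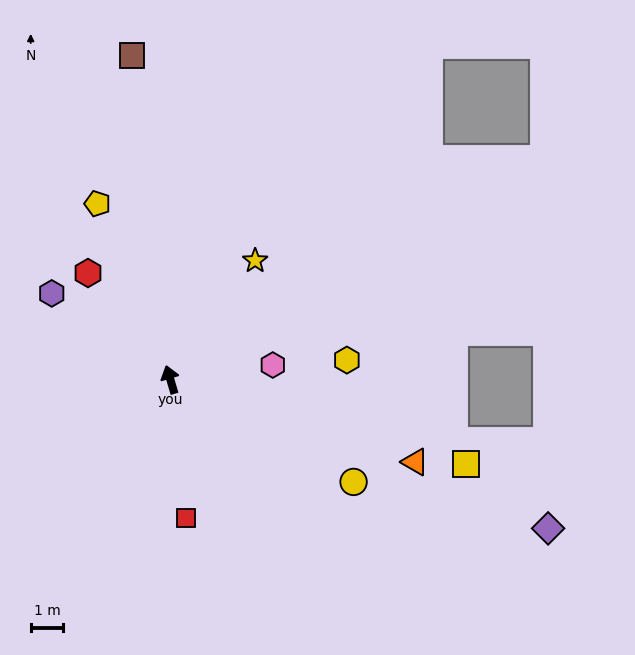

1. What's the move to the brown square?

turn right 10°, forward 10.0 m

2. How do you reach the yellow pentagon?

turn left 6°, forward 5.8 m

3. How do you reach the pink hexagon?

turn right 99°, forward 3.2 m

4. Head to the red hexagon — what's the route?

turn left 21°, forward 4.1 m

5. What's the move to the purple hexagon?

turn left 37°, forward 4.5 m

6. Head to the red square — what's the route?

turn left 170°, forward 4.2 m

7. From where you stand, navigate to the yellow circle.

turn right 136°, forward 6.4 m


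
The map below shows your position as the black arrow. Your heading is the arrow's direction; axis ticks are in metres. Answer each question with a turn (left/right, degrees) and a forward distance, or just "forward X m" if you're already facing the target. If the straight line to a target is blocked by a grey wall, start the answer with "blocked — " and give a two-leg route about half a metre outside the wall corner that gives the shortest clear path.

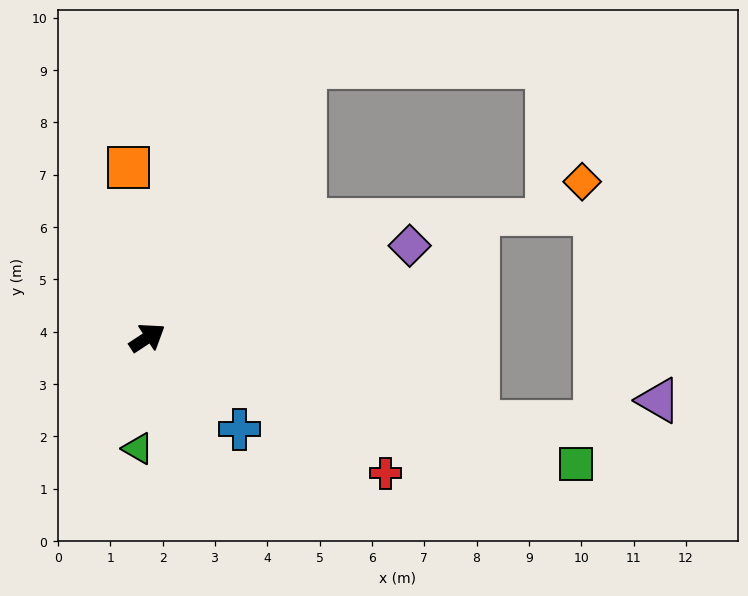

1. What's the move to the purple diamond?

turn right 14°, forward 5.3 m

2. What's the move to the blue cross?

turn right 78°, forward 2.5 m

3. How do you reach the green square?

turn right 50°, forward 8.5 m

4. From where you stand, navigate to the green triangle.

turn right 128°, forward 2.1 m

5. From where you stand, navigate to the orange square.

turn left 63°, forward 3.3 m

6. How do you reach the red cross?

turn right 63°, forward 5.2 m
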